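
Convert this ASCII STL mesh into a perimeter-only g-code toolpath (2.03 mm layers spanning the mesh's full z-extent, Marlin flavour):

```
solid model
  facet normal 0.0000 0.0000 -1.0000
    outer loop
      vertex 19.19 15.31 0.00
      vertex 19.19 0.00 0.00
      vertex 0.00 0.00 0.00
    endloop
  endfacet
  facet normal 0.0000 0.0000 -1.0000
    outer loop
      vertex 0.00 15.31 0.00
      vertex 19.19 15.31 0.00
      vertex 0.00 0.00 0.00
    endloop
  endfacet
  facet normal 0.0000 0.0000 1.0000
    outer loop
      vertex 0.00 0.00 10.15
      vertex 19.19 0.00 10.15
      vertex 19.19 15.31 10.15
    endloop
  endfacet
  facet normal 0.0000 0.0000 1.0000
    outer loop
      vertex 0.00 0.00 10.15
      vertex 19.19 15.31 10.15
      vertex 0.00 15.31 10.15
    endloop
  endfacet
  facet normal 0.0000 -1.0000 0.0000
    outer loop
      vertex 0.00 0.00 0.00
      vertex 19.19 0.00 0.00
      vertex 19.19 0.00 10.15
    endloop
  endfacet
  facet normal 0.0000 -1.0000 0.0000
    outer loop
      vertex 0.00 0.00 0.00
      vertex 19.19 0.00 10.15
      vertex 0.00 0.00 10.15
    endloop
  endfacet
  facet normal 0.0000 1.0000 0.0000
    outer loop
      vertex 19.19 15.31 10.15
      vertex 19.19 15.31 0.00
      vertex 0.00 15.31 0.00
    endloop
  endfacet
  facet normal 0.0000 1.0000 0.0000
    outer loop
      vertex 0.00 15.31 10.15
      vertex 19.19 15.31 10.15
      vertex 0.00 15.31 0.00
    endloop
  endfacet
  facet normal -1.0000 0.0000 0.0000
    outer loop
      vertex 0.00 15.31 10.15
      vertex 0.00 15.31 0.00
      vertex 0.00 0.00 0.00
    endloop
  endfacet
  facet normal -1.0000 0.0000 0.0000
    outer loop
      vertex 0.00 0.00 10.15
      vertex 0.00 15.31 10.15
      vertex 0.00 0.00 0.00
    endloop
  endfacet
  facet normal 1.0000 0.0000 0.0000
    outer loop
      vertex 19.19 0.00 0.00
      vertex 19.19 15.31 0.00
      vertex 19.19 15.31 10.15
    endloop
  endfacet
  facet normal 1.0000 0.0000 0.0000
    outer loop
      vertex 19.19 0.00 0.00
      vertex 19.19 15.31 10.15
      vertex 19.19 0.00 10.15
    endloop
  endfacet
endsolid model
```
; perimeter-only toolpath
G21 ; units = mm
G90 ; absolute positioning
G28 ; home
; layer 1
G0 Z2.03
G0 X0.00 Y0.00
G1 X19.19 Y0.00
G1 X19.19 Y15.31
G1 X0.00 Y15.31
G1 X0.00 Y0.00
; layer 2
G0 Z4.06
G0 X0.00 Y0.00
G1 X19.19 Y0.00
G1 X19.19 Y15.31
G1 X0.00 Y15.31
G1 X0.00 Y0.00
; layer 3
G0 Z6.09
G0 X0.00 Y0.00
G1 X19.19 Y0.00
G1 X19.19 Y15.31
G1 X0.00 Y15.31
G1 X0.00 Y0.00
; layer 4
G0 Z8.12
G0 X0.00 Y0.00
G1 X19.19 Y0.00
G1 X19.19 Y15.31
G1 X0.00 Y15.31
G1 X0.00 Y0.00
; layer 5
G0 Z10.15
G0 X0.00 Y0.00
G1 X19.19 Y0.00
G1 X19.19 Y15.31
G1 X0.00 Y15.31
G1 X0.00 Y0.00
M2 ; end

The solid is a rectangular box, roughly 19.2 × 15.3 mm footprint and 10.2 mm tall. Slicing at Δz = 2.03 mm — 5 equal slices spanning the solid's height, so layer i sits at z = i·h/5 — gives 5 non-empty perimeters. Each is a 4-segment closed polygon; G0 lifts to the layer z and rapids to the start vertex, then G1 traces the edges.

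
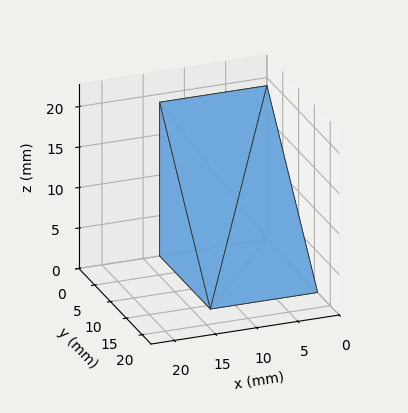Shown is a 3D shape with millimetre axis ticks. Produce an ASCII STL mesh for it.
Reading the render: the shape is a wedge (ramp): 13 × 16 mm base, rising to 19 mm along the y=0 edge and sloping linearly to z=0 at y=16 (dimensions read to the nearest mm from the axis ticks). For the STL, each face is triangulated and given an outward normal.

solid part
  facet normal 0.0000 0.0000 -1.0000
    outer loop
      vertex 13.000 16.000 0.000
      vertex 13.000 0.000 0.000
      vertex 0.000 0.000 0.000
    endloop
  endfacet
  facet normal 0.0000 0.0000 -1.0000
    outer loop
      vertex 0.000 16.000 0.000
      vertex 13.000 16.000 0.000
      vertex 0.000 0.000 0.000
    endloop
  endfacet
  facet normal 0.0000 -1.0000 0.0000
    outer loop
      vertex 0.000 0.000 0.000
      vertex 13.000 0.000 0.000
      vertex 13.000 0.000 19.000
    endloop
  endfacet
  facet normal 0.0000 -1.0000 0.0000
    outer loop
      vertex 0.000 0.000 0.000
      vertex 13.000 0.000 19.000
      vertex 0.000 0.000 19.000
    endloop
  endfacet
  facet normal 0.0000 0.7649 0.6441
    outer loop
      vertex 0.000 0.000 19.000
      vertex 13.000 0.000 19.000
      vertex 13.000 16.000 0.000
    endloop
  endfacet
  facet normal 0.0000 0.7649 0.6441
    outer loop
      vertex 0.000 0.000 19.000
      vertex 13.000 16.000 0.000
      vertex 0.000 16.000 0.000
    endloop
  endfacet
  facet normal -1.0000 0.0000 0.0000
    outer loop
      vertex 0.000 0.000 19.000
      vertex 0.000 16.000 0.000
      vertex 0.000 0.000 0.000
    endloop
  endfacet
  facet normal 1.0000 0.0000 0.0000
    outer loop
      vertex 13.000 0.000 0.000
      vertex 13.000 16.000 0.000
      vertex 13.000 0.000 19.000
    endloop
  endfacet
endsolid part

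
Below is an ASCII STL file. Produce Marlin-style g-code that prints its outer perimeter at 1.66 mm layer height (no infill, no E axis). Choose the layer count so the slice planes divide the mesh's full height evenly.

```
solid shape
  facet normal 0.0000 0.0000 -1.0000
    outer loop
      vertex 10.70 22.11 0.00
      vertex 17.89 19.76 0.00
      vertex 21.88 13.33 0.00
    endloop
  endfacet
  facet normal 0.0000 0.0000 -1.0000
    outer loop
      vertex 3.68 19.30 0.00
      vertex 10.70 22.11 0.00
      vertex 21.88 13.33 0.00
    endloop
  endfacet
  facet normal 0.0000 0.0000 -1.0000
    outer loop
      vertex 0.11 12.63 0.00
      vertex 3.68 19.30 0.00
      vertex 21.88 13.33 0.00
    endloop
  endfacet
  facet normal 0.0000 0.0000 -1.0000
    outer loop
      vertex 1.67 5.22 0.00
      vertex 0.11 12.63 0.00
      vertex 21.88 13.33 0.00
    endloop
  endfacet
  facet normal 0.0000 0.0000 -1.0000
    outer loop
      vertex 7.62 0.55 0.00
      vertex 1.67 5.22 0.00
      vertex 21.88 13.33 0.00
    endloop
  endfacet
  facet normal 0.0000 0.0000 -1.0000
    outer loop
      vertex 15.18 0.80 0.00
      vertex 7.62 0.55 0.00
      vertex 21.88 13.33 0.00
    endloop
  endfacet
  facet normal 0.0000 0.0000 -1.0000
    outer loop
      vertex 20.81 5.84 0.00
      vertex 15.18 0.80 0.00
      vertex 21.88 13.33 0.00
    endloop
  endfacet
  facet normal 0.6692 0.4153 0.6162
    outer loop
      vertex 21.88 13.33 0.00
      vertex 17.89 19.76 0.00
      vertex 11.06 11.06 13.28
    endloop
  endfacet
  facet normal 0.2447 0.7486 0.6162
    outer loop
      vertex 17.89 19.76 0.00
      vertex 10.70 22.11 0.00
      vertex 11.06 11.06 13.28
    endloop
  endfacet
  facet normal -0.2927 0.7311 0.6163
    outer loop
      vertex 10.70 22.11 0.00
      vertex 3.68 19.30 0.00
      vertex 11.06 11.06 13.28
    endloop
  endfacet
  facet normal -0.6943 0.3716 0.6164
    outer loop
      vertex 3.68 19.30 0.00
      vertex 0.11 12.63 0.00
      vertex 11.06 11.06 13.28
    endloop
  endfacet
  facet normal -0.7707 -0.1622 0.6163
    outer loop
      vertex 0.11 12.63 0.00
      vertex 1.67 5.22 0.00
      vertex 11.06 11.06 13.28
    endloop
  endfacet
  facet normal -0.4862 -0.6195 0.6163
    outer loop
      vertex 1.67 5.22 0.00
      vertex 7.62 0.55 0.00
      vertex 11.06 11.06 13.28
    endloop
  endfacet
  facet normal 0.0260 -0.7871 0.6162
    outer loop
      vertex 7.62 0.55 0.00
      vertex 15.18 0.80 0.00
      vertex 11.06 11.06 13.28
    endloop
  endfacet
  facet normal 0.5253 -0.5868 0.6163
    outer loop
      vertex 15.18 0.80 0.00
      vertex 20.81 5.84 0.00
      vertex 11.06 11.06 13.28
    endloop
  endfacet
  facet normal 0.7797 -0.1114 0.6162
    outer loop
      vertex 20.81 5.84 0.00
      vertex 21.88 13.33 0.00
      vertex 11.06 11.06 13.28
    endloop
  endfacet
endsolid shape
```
; perimeter-only toolpath
G21 ; units = mm
G90 ; absolute positioning
G28 ; home
; layer 1
G0 Z1.66
G0 X20.53 Y13.05
G1 X17.04 Y18.67
G1 X10.74 Y20.73
G1 X4.60 Y18.27
G1 X1.48 Y12.43
G1 X2.84 Y5.95
G1 X8.05 Y1.86
G1 X14.66 Y2.08
G1 X19.59 Y6.49
G1 X20.53 Y13.05
; layer 2
G0 Z3.32
G0 X19.18 Y12.76
G1 X16.18 Y17.59
G1 X10.79 Y19.35
G1 X5.53 Y17.24
G1 X2.85 Y12.24
G1 X4.02 Y6.68
G1 X8.48 Y3.18
G1 X14.15 Y3.37
G1 X18.37 Y7.14
G1 X19.18 Y12.76
; layer 3
G0 Z4.98
G0 X17.82 Y12.48
G1 X15.33 Y16.50
G1 X10.84 Y17.97
G1 X6.45 Y16.21
G1 X4.22 Y12.04
G1 X5.19 Y7.41
G1 X8.91 Y4.49
G1 X13.64 Y4.65
G1 X17.15 Y7.80
G1 X17.82 Y12.48
; layer 4
G0 Z6.64
G0 X16.47 Y12.20
G1 X14.48 Y15.41
G1 X10.88 Y16.59
G1 X7.37 Y15.18
G1 X5.58 Y11.85
G1 X6.37 Y8.14
G1 X9.34 Y5.81
G1 X13.12 Y5.93
G1 X15.93 Y8.45
G1 X16.47 Y12.20
; layer 5
G0 Z8.30
G0 X15.12 Y11.91
G1 X13.62 Y14.32
G1 X10.93 Y15.20
G1 X8.29 Y14.15
G1 X6.95 Y11.65
G1 X7.54 Y8.87
G1 X9.77 Y7.12
G1 X12.61 Y7.21
G1 X14.72 Y9.10
G1 X15.12 Y11.91
; layer 6
G0 Z9.96
G0 X13.77 Y11.63
G1 X12.77 Y13.23
G1 X10.97 Y13.82
G1 X9.21 Y13.12
G1 X8.32 Y11.45
G1 X8.71 Y9.60
G1 X10.20 Y8.43
G1 X12.09 Y8.49
G1 X13.50 Y9.75
G1 X13.77 Y11.63
; layer 7
G0 Z11.62
G0 X12.41 Y11.34
G1 X11.91 Y12.15
G1 X11.02 Y12.44
G1 X10.14 Y12.09
G1 X9.69 Y11.26
G1 X9.89 Y10.33
G1 X10.63 Y9.75
G1 X11.57 Y9.78
G1 X12.28 Y10.41
G1 X12.41 Y11.34
M2 ; end

The solid is a regular 9-sided pyramid, base circumscribed radius ≈ 11.1 mm, apex at z ≈ 13.3 mm. Slicing at Δz = 1.66 mm — 8 equal slices spanning the solid's height, so layer i sits at z = i·h/8 — gives 7 non-empty perimeters. Each is a 9-segment closed polygon; G0 lifts to the layer z and rapids to the start vertex, then G1 traces the edges. The cross-section shrinks linearly with z (the slice at the apex is degenerate and omitted).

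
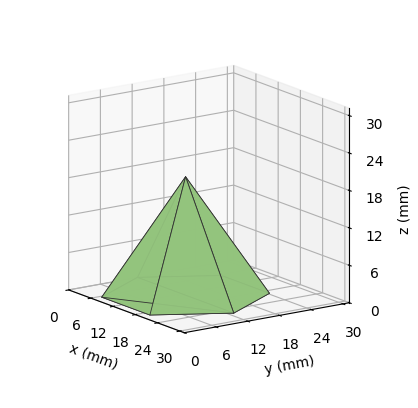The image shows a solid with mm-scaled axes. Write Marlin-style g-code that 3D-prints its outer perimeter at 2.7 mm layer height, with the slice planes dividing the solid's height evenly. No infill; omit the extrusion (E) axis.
Reading the render: the shape is a regular 6-sided pyramid, base circumscribed radius ≈ 13 mm, apex at z ≈ 19 mm (dimensions read to the nearest mm from the axis ticks). For the g-code, the solid's height is divided into equal slices at the stated Δz and each level perimeter traced with G1 moves after a G0 lift.

; perimeter-only toolpath
G21 ; units = mm
G90 ; absolute positioning
G28 ; home
; layer 1
G0 Z2.7
G0 X24.1 Y13.0
G1 X18.6 Y22.7
G1 X7.4 Y22.7
G1 X1.9 Y13.0
G1 X7.4 Y3.3
G1 X18.6 Y3.3
G1 X24.1 Y13.0
; layer 2
G0 Z5.4
G0 X22.3 Y13.0
G1 X17.6 Y21.1
G1 X8.4 Y21.1
G1 X3.7 Y13.0
G1 X8.4 Y4.9
G1 X17.6 Y4.9
G1 X22.3 Y13.0
; layer 3
G0 Z8.1
G0 X20.4 Y13.0
G1 X16.7 Y19.5
G1 X9.3 Y19.5
G1 X5.6 Y13.0
G1 X9.3 Y6.5
G1 X16.7 Y6.5
G1 X20.4 Y13.0
; layer 4
G0 Z10.9
G0 X18.6 Y13.0
G1 X15.8 Y17.8
G1 X10.2 Y17.8
G1 X7.4 Y13.0
G1 X10.2 Y8.2
G1 X15.8 Y8.2
G1 X18.6 Y13.0
; layer 5
G0 Z13.6
G0 X16.7 Y13.0
G1 X14.9 Y16.2
G1 X11.1 Y16.2
G1 X9.3 Y13.0
G1 X11.1 Y9.8
G1 X14.9 Y9.8
G1 X16.7 Y13.0
; layer 6
G0 Z16.3
G0 X14.9 Y13.0
G1 X13.9 Y14.6
G1 X12.1 Y14.6
G1 X11.1 Y13.0
G1 X12.1 Y11.4
G1 X13.9 Y11.4
G1 X14.9 Y13.0
M2 ; end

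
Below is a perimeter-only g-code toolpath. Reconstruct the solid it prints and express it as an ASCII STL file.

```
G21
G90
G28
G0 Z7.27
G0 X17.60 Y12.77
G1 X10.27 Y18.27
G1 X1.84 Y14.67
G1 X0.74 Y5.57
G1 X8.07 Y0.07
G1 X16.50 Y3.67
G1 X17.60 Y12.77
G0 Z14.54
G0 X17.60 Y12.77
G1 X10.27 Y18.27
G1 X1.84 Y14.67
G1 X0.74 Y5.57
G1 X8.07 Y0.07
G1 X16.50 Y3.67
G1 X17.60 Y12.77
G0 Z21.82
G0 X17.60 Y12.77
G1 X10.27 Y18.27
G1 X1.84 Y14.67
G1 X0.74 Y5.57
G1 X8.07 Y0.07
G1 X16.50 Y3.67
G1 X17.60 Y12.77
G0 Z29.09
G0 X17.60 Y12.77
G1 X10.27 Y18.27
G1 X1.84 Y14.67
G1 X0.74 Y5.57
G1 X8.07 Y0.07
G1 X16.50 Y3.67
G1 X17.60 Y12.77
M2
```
solid part
  facet normal 0.0000 0.0000 -1.0000
    outer loop
      vertex 1.84 14.67 0.00
      vertex 10.27 18.27 0.00
      vertex 17.60 12.77 0.00
    endloop
  endfacet
  facet normal 0.0000 0.0000 -1.0000
    outer loop
      vertex 0.74 5.57 0.00
      vertex 1.84 14.67 0.00
      vertex 17.60 12.77 0.00
    endloop
  endfacet
  facet normal 0.0000 0.0000 -1.0000
    outer loop
      vertex 8.07 0.07 0.00
      vertex 0.74 5.57 0.00
      vertex 17.60 12.77 0.00
    endloop
  endfacet
  facet normal 0.0000 0.0000 -1.0000
    outer loop
      vertex 16.50 3.67 0.00
      vertex 8.07 0.07 0.00
      vertex 17.60 12.77 0.00
    endloop
  endfacet
  facet normal 0.0000 0.0000 1.0000
    outer loop
      vertex 17.60 12.77 29.09
      vertex 10.27 18.27 29.09
      vertex 1.84 14.67 29.09
    endloop
  endfacet
  facet normal 0.0000 0.0000 1.0000
    outer loop
      vertex 17.60 12.77 29.09
      vertex 1.84 14.67 29.09
      vertex 0.74 5.57 29.09
    endloop
  endfacet
  facet normal 0.0000 0.0000 1.0000
    outer loop
      vertex 17.60 12.77 29.09
      vertex 0.74 5.57 29.09
      vertex 8.07 0.07 29.09
    endloop
  endfacet
  facet normal 0.0000 0.0000 1.0000
    outer loop
      vertex 17.60 12.77 29.09
      vertex 8.07 0.07 29.09
      vertex 16.50 3.67 29.09
    endloop
  endfacet
  facet normal 0.6002 0.7999 0.0000
    outer loop
      vertex 17.60 12.77 0.00
      vertex 10.27 18.27 0.00
      vertex 10.27 18.27 29.09
    endloop
  endfacet
  facet normal 0.6002 0.7999 0.0000
    outer loop
      vertex 17.60 12.77 0.00
      vertex 10.27 18.27 29.09
      vertex 17.60 12.77 29.09
    endloop
  endfacet
  facet normal -0.3927 0.9197 0.0000
    outer loop
      vertex 10.27 18.27 0.00
      vertex 1.84 14.67 0.00
      vertex 1.84 14.67 29.09
    endloop
  endfacet
  facet normal -0.3927 0.9197 0.0000
    outer loop
      vertex 10.27 18.27 0.00
      vertex 1.84 14.67 29.09
      vertex 10.27 18.27 29.09
    endloop
  endfacet
  facet normal -0.9928 0.1200 0.0000
    outer loop
      vertex 1.84 14.67 0.00
      vertex 0.74 5.57 0.00
      vertex 0.74 5.57 29.09
    endloop
  endfacet
  facet normal -0.9928 0.1200 0.0000
    outer loop
      vertex 1.84 14.67 0.00
      vertex 0.74 5.57 29.09
      vertex 1.84 14.67 29.09
    endloop
  endfacet
  facet normal -0.6002 -0.7999 0.0000
    outer loop
      vertex 0.74 5.57 0.00
      vertex 8.07 0.07 0.00
      vertex 8.07 0.07 29.09
    endloop
  endfacet
  facet normal -0.6002 -0.7999 0.0000
    outer loop
      vertex 0.74 5.57 0.00
      vertex 8.07 0.07 29.09
      vertex 0.74 5.57 29.09
    endloop
  endfacet
  facet normal 0.3927 -0.9197 0.0000
    outer loop
      vertex 8.07 0.07 0.00
      vertex 16.50 3.67 0.00
      vertex 16.50 3.67 29.09
    endloop
  endfacet
  facet normal 0.3927 -0.9197 0.0000
    outer loop
      vertex 8.07 0.07 0.00
      vertex 16.50 3.67 29.09
      vertex 8.07 0.07 29.09
    endloop
  endfacet
  facet normal 0.9928 -0.1200 0.0000
    outer loop
      vertex 16.50 3.67 0.00
      vertex 17.60 12.77 0.00
      vertex 17.60 12.77 29.09
    endloop
  endfacet
  facet normal 0.9928 -0.1200 0.0000
    outer loop
      vertex 16.50 3.67 0.00
      vertex 17.60 12.77 29.09
      vertex 16.50 3.67 29.09
    endloop
  endfacet
endsolid part

The G0 Z moves step by Δz≈7.27 mm. Every layer's G1 loop is the same polygon, so the solid is a straight extrusion of it from z=0 to z≈29.1. Closing with flat bottom and top caps and triangulating gives 20 facets — a regular 6-sided prism (a cylinder approximated with 6 flat sides), circumscribed radius ≈ 9.17 mm, height ≈ 29.1 mm.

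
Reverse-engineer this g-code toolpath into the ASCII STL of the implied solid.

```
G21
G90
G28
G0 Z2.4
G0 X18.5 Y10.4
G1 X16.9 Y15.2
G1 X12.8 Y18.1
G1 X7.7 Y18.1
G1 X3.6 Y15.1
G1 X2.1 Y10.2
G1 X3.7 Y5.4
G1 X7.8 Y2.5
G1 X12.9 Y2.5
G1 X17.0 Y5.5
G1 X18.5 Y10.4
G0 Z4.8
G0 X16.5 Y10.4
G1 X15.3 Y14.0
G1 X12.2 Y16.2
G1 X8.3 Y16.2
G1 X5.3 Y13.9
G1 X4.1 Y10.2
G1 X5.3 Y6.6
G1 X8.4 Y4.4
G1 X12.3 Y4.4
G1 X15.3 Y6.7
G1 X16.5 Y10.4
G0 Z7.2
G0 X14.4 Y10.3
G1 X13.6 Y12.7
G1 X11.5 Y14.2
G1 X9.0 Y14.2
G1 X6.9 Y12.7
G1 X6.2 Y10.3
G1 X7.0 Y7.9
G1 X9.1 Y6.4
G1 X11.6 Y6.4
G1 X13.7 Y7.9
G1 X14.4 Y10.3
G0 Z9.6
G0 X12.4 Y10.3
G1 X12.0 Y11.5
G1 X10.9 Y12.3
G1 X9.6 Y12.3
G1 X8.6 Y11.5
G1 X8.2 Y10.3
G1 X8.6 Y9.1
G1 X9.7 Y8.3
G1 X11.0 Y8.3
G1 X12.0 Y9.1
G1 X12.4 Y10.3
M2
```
solid part
  facet normal 0.0000 0.0000 -1.0000
    outer loop
      vertex 13.4 20.1 0.0
      vertex 18.6 16.4 0.0
      vertex 20.6 10.4 0.0
    endloop
  endfacet
  facet normal 0.0000 0.0000 -1.0000
    outer loop
      vertex 7.0 20.1 0.0
      vertex 13.4 20.1 0.0
      vertex 20.6 10.4 0.0
    endloop
  endfacet
  facet normal 0.0000 0.0000 -1.0000
    outer loop
      vertex 1.9 16.3 0.0
      vertex 7.0 20.1 0.0
      vertex 20.6 10.4 0.0
    endloop
  endfacet
  facet normal 0.0000 0.0000 -1.0000
    outer loop
      vertex 0.0 10.2 0.0
      vertex 1.9 16.3 0.0
      vertex 20.6 10.4 0.0
    endloop
  endfacet
  facet normal 0.0000 0.0000 -1.0000
    outer loop
      vertex 2.0 4.2 0.0
      vertex 0.0 10.2 0.0
      vertex 20.6 10.4 0.0
    endloop
  endfacet
  facet normal 0.0000 0.0000 -1.0000
    outer loop
      vertex 7.2 0.5 0.0
      vertex 2.0 4.2 0.0
      vertex 20.6 10.4 0.0
    endloop
  endfacet
  facet normal 0.0000 0.0000 -1.0000
    outer loop
      vertex 13.6 0.5 0.0
      vertex 7.2 0.5 0.0
      vertex 20.6 10.4 0.0
    endloop
  endfacet
  facet normal 0.0000 0.0000 -1.0000
    outer loop
      vertex 18.7 4.3 0.0
      vertex 13.6 0.5 0.0
      vertex 20.6 10.4 0.0
    endloop
  endfacet
  facet normal 0.7347 0.2449 0.6327
    outer loop
      vertex 20.6 10.4 0.0
      vertex 18.6 16.4 0.0
      vertex 10.3 10.3 12.0
    endloop
  endfacet
  facet normal 0.4494 0.6315 0.6318
    outer loop
      vertex 18.6 16.4 0.0
      vertex 13.4 20.1 0.0
      vertex 10.3 10.3 12.0
    endloop
  endfacet
  facet normal 0.0000 0.7745 0.6325
    outer loop
      vertex 13.4 20.1 0.0
      vertex 7.0 20.1 0.0
      vertex 10.3 10.3 12.0
    endloop
  endfacet
  facet normal -0.4622 0.6203 0.6337
    outer loop
      vertex 7.0 20.1 0.0
      vertex 1.9 16.3 0.0
      vertex 10.3 10.3 12.0
    endloop
  endfacet
  facet normal -0.7394 0.2303 0.6327
    outer loop
      vertex 1.9 16.3 0.0
      vertex 0.0 10.2 0.0
      vertex 10.3 10.3 12.0
    endloop
  endfacet
  facet normal -0.7347 -0.2449 0.6327
    outer loop
      vertex 0.0 10.2 0.0
      vertex 2.0 4.2 0.0
      vertex 10.3 10.3 12.0
    endloop
  endfacet
  facet normal -0.4494 -0.6315 0.6318
    outer loop
      vertex 2.0 4.2 0.0
      vertex 7.2 0.5 0.0
      vertex 10.3 10.3 12.0
    endloop
  endfacet
  facet normal 0.0000 -0.7745 0.6325
    outer loop
      vertex 7.2 0.5 0.0
      vertex 13.6 0.5 0.0
      vertex 10.3 10.3 12.0
    endloop
  endfacet
  facet normal 0.4622 -0.6203 0.6337
    outer loop
      vertex 13.6 0.5 0.0
      vertex 18.7 4.3 0.0
      vertex 10.3 10.3 12.0
    endloop
  endfacet
  facet normal 0.7394 -0.2303 0.6327
    outer loop
      vertex 18.7 4.3 0.0
      vertex 20.6 10.4 0.0
      vertex 10.3 10.3 12.0
    endloop
  endfacet
endsolid part

The G0 Z moves step by Δz≈2.4 mm. The G1 loops shrink linearly with z, so the solid tapers from its base footprint up to z≈12. Closing with a flat bottom cap and the tapered top and triangulating gives 18 facets — a regular 10-sided pyramid, base circumscribed radius ≈ 10.3 mm, apex at z ≈ 12 mm.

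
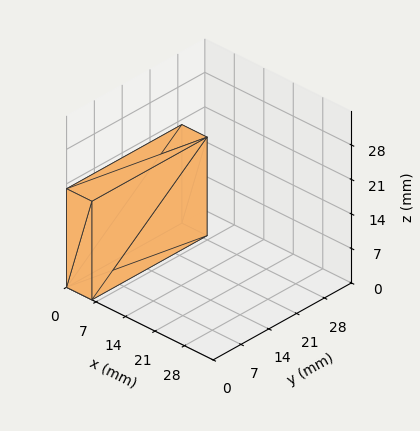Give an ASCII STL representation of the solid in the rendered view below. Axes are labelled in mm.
Reading the render: the shape is a rectangular box, roughly 6 × 29 mm footprint and 20 mm tall (dimensions read to the nearest mm from the axis ticks). For the STL, each face is triangulated and given an outward normal.

solid part
  facet normal 0.0000 0.0000 -1.0000
    outer loop
      vertex 6.000 29.000 0.000
      vertex 6.000 0.000 0.000
      vertex 0.000 0.000 0.000
    endloop
  endfacet
  facet normal 0.0000 0.0000 -1.0000
    outer loop
      vertex 0.000 29.000 0.000
      vertex 6.000 29.000 0.000
      vertex 0.000 0.000 0.000
    endloop
  endfacet
  facet normal 0.0000 0.0000 1.0000
    outer loop
      vertex 0.000 0.000 20.000
      vertex 6.000 0.000 20.000
      vertex 6.000 29.000 20.000
    endloop
  endfacet
  facet normal 0.0000 0.0000 1.0000
    outer loop
      vertex 0.000 0.000 20.000
      vertex 6.000 29.000 20.000
      vertex 0.000 29.000 20.000
    endloop
  endfacet
  facet normal 0.0000 -1.0000 0.0000
    outer loop
      vertex 0.000 0.000 0.000
      vertex 6.000 0.000 0.000
      vertex 6.000 0.000 20.000
    endloop
  endfacet
  facet normal 0.0000 -1.0000 0.0000
    outer loop
      vertex 0.000 0.000 0.000
      vertex 6.000 0.000 20.000
      vertex 0.000 0.000 20.000
    endloop
  endfacet
  facet normal 0.0000 1.0000 0.0000
    outer loop
      vertex 6.000 29.000 20.000
      vertex 6.000 29.000 0.000
      vertex 0.000 29.000 0.000
    endloop
  endfacet
  facet normal 0.0000 1.0000 0.0000
    outer loop
      vertex 0.000 29.000 20.000
      vertex 6.000 29.000 20.000
      vertex 0.000 29.000 0.000
    endloop
  endfacet
  facet normal -1.0000 0.0000 0.0000
    outer loop
      vertex 0.000 29.000 20.000
      vertex 0.000 29.000 0.000
      vertex 0.000 0.000 0.000
    endloop
  endfacet
  facet normal -1.0000 0.0000 0.0000
    outer loop
      vertex 0.000 0.000 20.000
      vertex 0.000 29.000 20.000
      vertex 0.000 0.000 0.000
    endloop
  endfacet
  facet normal 1.0000 0.0000 0.0000
    outer loop
      vertex 6.000 0.000 0.000
      vertex 6.000 29.000 0.000
      vertex 6.000 29.000 20.000
    endloop
  endfacet
  facet normal 1.0000 0.0000 0.0000
    outer loop
      vertex 6.000 0.000 0.000
      vertex 6.000 29.000 20.000
      vertex 6.000 0.000 20.000
    endloop
  endfacet
endsolid part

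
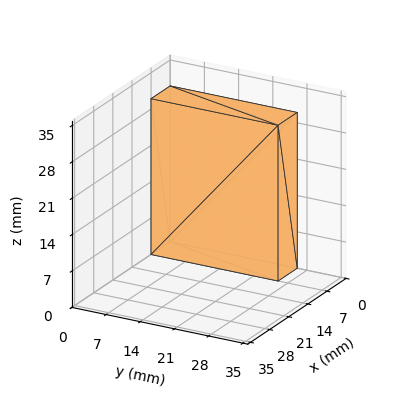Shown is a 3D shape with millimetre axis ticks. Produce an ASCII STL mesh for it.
Reading the render: the shape is a rectangular box, roughly 7 × 26 mm footprint and 30 mm tall (dimensions read to the nearest mm from the axis ticks). For the STL, each face is triangulated and given an outward normal.

solid part
  facet normal 0.0000 0.0000 -1.0000
    outer loop
      vertex 7.00 26.00 0.00
      vertex 7.00 0.00 0.00
      vertex 0.00 0.00 0.00
    endloop
  endfacet
  facet normal 0.0000 0.0000 -1.0000
    outer loop
      vertex 0.00 26.00 0.00
      vertex 7.00 26.00 0.00
      vertex 0.00 0.00 0.00
    endloop
  endfacet
  facet normal 0.0000 0.0000 1.0000
    outer loop
      vertex 0.00 0.00 30.00
      vertex 7.00 0.00 30.00
      vertex 7.00 26.00 30.00
    endloop
  endfacet
  facet normal 0.0000 0.0000 1.0000
    outer loop
      vertex 0.00 0.00 30.00
      vertex 7.00 26.00 30.00
      vertex 0.00 26.00 30.00
    endloop
  endfacet
  facet normal 0.0000 -1.0000 0.0000
    outer loop
      vertex 0.00 0.00 0.00
      vertex 7.00 0.00 0.00
      vertex 7.00 0.00 30.00
    endloop
  endfacet
  facet normal 0.0000 -1.0000 0.0000
    outer loop
      vertex 0.00 0.00 0.00
      vertex 7.00 0.00 30.00
      vertex 0.00 0.00 30.00
    endloop
  endfacet
  facet normal 0.0000 1.0000 0.0000
    outer loop
      vertex 7.00 26.00 30.00
      vertex 7.00 26.00 0.00
      vertex 0.00 26.00 0.00
    endloop
  endfacet
  facet normal 0.0000 1.0000 0.0000
    outer loop
      vertex 0.00 26.00 30.00
      vertex 7.00 26.00 30.00
      vertex 0.00 26.00 0.00
    endloop
  endfacet
  facet normal -1.0000 0.0000 0.0000
    outer loop
      vertex 0.00 26.00 30.00
      vertex 0.00 26.00 0.00
      vertex 0.00 0.00 0.00
    endloop
  endfacet
  facet normal -1.0000 0.0000 0.0000
    outer loop
      vertex 0.00 0.00 30.00
      vertex 0.00 26.00 30.00
      vertex 0.00 0.00 0.00
    endloop
  endfacet
  facet normal 1.0000 0.0000 0.0000
    outer loop
      vertex 7.00 0.00 0.00
      vertex 7.00 26.00 0.00
      vertex 7.00 26.00 30.00
    endloop
  endfacet
  facet normal 1.0000 0.0000 0.0000
    outer loop
      vertex 7.00 0.00 0.00
      vertex 7.00 26.00 30.00
      vertex 7.00 0.00 30.00
    endloop
  endfacet
endsolid part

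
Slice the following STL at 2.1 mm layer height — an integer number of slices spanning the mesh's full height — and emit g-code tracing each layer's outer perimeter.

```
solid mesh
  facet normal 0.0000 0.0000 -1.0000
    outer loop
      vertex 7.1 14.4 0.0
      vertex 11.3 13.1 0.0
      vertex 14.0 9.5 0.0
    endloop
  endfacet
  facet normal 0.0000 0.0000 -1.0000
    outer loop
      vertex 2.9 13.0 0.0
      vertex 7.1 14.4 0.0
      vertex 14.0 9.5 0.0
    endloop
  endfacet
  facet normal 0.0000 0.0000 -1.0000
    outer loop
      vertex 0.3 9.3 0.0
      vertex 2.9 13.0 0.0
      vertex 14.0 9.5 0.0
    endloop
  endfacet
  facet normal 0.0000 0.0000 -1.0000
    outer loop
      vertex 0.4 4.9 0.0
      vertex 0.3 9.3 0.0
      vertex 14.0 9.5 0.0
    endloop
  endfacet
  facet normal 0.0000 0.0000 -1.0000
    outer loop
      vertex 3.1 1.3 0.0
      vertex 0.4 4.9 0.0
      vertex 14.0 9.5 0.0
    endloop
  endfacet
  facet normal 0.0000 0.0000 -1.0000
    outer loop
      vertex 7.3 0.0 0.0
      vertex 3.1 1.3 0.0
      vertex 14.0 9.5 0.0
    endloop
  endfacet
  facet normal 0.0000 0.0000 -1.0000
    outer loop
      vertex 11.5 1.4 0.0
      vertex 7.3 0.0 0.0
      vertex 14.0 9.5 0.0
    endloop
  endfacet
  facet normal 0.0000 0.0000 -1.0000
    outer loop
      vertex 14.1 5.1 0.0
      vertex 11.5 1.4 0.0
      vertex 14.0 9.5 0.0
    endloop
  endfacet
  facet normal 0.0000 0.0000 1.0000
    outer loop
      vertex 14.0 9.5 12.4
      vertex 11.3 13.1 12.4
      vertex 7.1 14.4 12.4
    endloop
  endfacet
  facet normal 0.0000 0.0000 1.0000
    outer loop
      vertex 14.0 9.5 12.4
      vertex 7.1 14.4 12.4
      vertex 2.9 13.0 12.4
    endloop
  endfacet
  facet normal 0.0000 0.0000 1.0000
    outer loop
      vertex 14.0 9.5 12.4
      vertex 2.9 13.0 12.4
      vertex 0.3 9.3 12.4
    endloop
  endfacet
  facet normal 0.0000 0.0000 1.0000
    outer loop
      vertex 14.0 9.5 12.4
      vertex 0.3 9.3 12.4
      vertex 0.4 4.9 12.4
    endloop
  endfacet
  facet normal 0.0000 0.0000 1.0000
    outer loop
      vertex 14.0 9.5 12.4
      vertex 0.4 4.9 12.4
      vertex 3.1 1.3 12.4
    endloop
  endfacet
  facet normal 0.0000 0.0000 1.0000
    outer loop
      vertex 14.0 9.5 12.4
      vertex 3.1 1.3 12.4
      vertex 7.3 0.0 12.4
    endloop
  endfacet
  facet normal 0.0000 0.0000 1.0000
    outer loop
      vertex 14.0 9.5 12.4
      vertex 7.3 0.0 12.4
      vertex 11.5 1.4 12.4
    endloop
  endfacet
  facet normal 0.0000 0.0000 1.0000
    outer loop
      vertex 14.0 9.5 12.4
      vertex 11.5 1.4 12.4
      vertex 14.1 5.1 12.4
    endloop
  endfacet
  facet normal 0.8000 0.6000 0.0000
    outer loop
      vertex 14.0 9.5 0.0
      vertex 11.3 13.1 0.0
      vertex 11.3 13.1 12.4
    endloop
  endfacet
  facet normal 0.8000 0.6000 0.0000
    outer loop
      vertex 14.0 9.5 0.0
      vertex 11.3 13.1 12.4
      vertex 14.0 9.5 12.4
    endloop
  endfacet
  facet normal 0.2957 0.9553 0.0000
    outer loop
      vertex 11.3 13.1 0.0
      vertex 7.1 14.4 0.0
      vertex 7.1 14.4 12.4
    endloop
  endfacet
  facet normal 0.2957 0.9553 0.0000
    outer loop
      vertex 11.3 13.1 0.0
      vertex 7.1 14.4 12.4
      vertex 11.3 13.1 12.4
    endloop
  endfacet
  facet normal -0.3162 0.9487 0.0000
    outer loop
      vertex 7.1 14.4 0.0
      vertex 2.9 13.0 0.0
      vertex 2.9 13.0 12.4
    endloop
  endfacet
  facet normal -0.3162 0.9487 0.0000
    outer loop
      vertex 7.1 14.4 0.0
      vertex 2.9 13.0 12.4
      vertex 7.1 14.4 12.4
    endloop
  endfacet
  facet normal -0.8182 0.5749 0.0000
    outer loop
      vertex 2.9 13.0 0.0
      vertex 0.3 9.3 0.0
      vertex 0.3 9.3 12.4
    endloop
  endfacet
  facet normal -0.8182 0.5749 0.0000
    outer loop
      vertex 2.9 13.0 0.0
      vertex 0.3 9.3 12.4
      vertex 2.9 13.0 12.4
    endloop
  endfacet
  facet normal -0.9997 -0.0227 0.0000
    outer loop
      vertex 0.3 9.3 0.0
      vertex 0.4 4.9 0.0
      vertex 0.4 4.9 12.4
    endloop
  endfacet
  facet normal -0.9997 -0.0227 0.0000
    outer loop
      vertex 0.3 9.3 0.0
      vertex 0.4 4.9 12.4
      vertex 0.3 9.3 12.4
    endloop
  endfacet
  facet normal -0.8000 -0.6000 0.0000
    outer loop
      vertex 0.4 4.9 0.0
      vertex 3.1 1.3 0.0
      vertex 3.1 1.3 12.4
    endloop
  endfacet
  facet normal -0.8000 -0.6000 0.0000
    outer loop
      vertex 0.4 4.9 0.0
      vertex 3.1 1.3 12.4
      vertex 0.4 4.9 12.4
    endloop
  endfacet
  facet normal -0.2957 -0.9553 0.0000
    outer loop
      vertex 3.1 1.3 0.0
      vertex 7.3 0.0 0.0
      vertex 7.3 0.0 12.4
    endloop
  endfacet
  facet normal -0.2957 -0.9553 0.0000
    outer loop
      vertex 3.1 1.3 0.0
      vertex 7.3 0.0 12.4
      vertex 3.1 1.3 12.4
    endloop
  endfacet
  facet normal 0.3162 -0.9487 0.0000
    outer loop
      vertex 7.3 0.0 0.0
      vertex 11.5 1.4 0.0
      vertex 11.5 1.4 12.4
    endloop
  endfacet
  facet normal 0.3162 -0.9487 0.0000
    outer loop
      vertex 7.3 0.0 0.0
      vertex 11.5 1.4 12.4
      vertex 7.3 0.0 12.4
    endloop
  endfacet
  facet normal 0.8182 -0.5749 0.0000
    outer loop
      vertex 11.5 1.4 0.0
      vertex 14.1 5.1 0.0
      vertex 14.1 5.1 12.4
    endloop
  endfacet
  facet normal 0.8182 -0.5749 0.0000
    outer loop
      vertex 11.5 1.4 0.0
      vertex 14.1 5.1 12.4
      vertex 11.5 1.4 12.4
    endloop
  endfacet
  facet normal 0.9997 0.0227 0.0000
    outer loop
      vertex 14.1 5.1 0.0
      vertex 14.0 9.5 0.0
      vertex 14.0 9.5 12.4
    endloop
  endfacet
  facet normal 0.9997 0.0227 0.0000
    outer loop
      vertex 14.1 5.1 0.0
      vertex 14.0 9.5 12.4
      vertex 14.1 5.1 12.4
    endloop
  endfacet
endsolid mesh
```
; perimeter-only toolpath
G21 ; units = mm
G90 ; absolute positioning
G28 ; home
; layer 1
G0 Z2.1
G0 X14.0 Y9.5
G1 X11.3 Y13.1
G1 X7.1 Y14.4
G1 X2.9 Y13.0
G1 X0.3 Y9.3
G1 X0.4 Y4.9
G1 X3.1 Y1.3
G1 X7.3 Y0.0
G1 X11.5 Y1.4
G1 X14.1 Y5.1
G1 X14.0 Y9.5
; layer 2
G0 Z4.1
G0 X14.0 Y9.5
G1 X11.3 Y13.1
G1 X7.1 Y14.4
G1 X2.9 Y13.0
G1 X0.3 Y9.3
G1 X0.4 Y4.9
G1 X3.1 Y1.3
G1 X7.3 Y0.0
G1 X11.5 Y1.4
G1 X14.1 Y5.1
G1 X14.0 Y9.5
; layer 3
G0 Z6.2
G0 X14.0 Y9.5
G1 X11.3 Y13.1
G1 X7.1 Y14.4
G1 X2.9 Y13.0
G1 X0.3 Y9.3
G1 X0.4 Y4.9
G1 X3.1 Y1.3
G1 X7.3 Y0.0
G1 X11.5 Y1.4
G1 X14.1 Y5.1
G1 X14.0 Y9.5
; layer 4
G0 Z8.3
G0 X14.0 Y9.5
G1 X11.3 Y13.1
G1 X7.1 Y14.4
G1 X2.9 Y13.0
G1 X0.3 Y9.3
G1 X0.4 Y4.9
G1 X3.1 Y1.3
G1 X7.3 Y0.0
G1 X11.5 Y1.4
G1 X14.1 Y5.1
G1 X14.0 Y9.5
; layer 5
G0 Z10.3
G0 X14.0 Y9.5
G1 X11.3 Y13.1
G1 X7.1 Y14.4
G1 X2.9 Y13.0
G1 X0.3 Y9.3
G1 X0.4 Y4.9
G1 X3.1 Y1.3
G1 X7.3 Y0.0
G1 X11.5 Y1.4
G1 X14.1 Y5.1
G1 X14.0 Y9.5
; layer 6
G0 Z12.4
G0 X14.0 Y9.5
G1 X11.3 Y13.1
G1 X7.1 Y14.4
G1 X2.9 Y13.0
G1 X0.3 Y9.3
G1 X0.4 Y4.9
G1 X3.1 Y1.3
G1 X7.3 Y0.0
G1 X11.5 Y1.4
G1 X14.1 Y5.1
G1 X14.0 Y9.5
M2 ; end

The solid is a regular 10-sided prism (a cylinder approximated with 10 flat sides), circumscribed radius ≈ 7.2 mm, height ≈ 12.4 mm. Slicing at Δz = 2.1 mm — 6 equal slices spanning the solid's height, so layer i sits at z = i·h/6 — gives 6 non-empty perimeters. Each is a 10-segment closed polygon; G0 lifts to the layer z and rapids to the start vertex, then G1 traces the edges.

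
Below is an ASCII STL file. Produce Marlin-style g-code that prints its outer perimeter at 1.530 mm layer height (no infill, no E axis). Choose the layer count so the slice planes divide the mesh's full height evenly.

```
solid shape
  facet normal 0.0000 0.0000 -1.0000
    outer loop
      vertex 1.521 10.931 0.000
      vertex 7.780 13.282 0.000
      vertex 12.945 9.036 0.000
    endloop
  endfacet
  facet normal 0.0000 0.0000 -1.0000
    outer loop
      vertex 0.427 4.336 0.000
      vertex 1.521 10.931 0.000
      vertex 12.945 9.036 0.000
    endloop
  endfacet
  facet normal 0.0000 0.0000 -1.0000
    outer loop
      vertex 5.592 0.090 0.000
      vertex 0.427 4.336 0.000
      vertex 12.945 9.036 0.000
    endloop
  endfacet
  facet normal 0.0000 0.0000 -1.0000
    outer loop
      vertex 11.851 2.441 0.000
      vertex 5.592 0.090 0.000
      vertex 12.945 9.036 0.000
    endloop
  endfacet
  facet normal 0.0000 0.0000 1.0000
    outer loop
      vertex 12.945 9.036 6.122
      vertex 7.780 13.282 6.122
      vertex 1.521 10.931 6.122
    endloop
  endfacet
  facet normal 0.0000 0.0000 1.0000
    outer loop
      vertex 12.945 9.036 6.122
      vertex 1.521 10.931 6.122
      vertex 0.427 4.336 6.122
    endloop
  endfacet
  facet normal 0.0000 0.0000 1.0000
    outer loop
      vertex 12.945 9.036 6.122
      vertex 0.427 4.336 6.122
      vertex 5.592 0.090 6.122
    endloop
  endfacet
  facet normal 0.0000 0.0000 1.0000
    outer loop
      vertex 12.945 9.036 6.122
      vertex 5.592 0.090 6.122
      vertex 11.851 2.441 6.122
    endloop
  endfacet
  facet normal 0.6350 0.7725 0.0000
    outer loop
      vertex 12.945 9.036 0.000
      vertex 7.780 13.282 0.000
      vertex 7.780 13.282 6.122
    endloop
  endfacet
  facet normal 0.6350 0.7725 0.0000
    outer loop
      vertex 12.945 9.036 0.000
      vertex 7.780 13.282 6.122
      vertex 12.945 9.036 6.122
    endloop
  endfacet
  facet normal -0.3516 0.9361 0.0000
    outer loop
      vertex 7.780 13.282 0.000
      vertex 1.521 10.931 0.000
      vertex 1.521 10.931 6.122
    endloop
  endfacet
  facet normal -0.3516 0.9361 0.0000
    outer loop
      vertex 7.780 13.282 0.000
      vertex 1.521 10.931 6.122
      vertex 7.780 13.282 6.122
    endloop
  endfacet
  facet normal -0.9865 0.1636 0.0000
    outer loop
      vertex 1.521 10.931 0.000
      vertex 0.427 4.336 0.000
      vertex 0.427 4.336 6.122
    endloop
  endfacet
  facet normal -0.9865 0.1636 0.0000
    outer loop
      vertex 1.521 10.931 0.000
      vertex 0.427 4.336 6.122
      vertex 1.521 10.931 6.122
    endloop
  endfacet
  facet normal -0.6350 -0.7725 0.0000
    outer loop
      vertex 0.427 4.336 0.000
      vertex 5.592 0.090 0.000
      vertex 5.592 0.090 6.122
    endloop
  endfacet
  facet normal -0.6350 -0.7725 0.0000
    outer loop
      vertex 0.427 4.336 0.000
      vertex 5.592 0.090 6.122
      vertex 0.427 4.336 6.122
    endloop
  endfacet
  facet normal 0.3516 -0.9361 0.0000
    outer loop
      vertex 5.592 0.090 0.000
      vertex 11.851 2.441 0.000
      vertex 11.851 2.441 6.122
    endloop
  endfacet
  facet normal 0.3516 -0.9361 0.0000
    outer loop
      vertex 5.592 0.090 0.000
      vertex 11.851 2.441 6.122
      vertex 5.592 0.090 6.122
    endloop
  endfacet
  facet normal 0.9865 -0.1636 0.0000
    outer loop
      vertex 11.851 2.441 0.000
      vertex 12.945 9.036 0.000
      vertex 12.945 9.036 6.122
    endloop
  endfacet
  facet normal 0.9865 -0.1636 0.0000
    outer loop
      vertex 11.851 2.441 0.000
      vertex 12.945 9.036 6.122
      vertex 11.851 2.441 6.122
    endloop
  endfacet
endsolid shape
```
; perimeter-only toolpath
G21 ; units = mm
G90 ; absolute positioning
G28 ; home
; layer 1
G0 Z1.530
G0 X12.945 Y9.036
G1 X7.780 Y13.282
G1 X1.521 Y10.931
G1 X0.427 Y4.336
G1 X5.592 Y0.090
G1 X11.851 Y2.441
G1 X12.945 Y9.036
; layer 2
G0 Z3.061
G0 X12.945 Y9.036
G1 X7.780 Y13.282
G1 X1.521 Y10.931
G1 X0.427 Y4.336
G1 X5.592 Y0.090
G1 X11.851 Y2.441
G1 X12.945 Y9.036
; layer 3
G0 Z4.591
G0 X12.945 Y9.036
G1 X7.780 Y13.282
G1 X1.521 Y10.931
G1 X0.427 Y4.336
G1 X5.592 Y0.090
G1 X11.851 Y2.441
G1 X12.945 Y9.036
; layer 4
G0 Z6.122
G0 X12.945 Y9.036
G1 X7.780 Y13.282
G1 X1.521 Y10.931
G1 X0.427 Y4.336
G1 X5.592 Y0.090
G1 X11.851 Y2.441
G1 X12.945 Y9.036
M2 ; end

The solid is a regular 6-sided prism (a cylinder approximated with 6 flat sides), circumscribed radius ≈ 6.69 mm, height ≈ 6.12 mm. Slicing at Δz = 1.530 mm — 4 equal slices spanning the solid's height, so layer i sits at z = i·h/4 — gives 4 non-empty perimeters. Each is a 6-segment closed polygon; G0 lifts to the layer z and rapids to the start vertex, then G1 traces the edges.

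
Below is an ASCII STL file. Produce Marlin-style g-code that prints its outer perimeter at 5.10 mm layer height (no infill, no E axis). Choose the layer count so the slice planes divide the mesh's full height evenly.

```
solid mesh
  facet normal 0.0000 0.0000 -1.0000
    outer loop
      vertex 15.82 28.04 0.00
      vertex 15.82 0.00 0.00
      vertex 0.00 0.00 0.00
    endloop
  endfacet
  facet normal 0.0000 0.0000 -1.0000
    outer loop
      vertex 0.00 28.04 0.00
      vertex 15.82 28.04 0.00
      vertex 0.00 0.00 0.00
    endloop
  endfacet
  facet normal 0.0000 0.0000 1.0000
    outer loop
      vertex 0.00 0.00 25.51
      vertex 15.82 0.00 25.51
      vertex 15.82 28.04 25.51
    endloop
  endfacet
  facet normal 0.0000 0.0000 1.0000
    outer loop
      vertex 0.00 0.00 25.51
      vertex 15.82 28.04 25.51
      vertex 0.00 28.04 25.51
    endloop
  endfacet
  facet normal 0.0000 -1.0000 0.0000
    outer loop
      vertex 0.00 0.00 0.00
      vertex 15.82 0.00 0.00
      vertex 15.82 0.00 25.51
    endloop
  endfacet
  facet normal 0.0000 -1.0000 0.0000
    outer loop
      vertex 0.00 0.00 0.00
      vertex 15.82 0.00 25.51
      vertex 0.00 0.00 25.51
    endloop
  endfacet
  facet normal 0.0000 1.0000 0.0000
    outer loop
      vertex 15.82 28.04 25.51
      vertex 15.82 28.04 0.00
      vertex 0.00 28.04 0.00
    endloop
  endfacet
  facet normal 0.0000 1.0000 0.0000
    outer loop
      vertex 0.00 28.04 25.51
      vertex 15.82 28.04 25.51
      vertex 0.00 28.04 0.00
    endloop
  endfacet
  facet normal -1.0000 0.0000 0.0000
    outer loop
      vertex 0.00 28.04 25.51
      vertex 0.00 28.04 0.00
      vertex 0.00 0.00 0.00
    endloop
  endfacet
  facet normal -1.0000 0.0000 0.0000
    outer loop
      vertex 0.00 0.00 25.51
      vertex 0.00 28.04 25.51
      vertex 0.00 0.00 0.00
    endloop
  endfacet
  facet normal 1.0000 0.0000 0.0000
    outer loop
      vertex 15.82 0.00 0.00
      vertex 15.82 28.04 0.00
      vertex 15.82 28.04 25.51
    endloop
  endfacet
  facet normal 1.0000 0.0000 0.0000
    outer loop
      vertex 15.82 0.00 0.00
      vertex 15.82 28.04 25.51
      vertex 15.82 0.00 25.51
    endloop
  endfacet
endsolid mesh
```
; perimeter-only toolpath
G21 ; units = mm
G90 ; absolute positioning
G28 ; home
; layer 1
G0 Z5.10
G0 X0.00 Y0.00
G1 X15.82 Y0.00
G1 X15.82 Y28.04
G1 X0.00 Y28.04
G1 X0.00 Y0.00
; layer 2
G0 Z10.20
G0 X0.00 Y0.00
G1 X15.82 Y0.00
G1 X15.82 Y28.04
G1 X0.00 Y28.04
G1 X0.00 Y0.00
; layer 3
G0 Z15.31
G0 X0.00 Y0.00
G1 X15.82 Y0.00
G1 X15.82 Y28.04
G1 X0.00 Y28.04
G1 X0.00 Y0.00
; layer 4
G0 Z20.41
G0 X0.00 Y0.00
G1 X15.82 Y0.00
G1 X15.82 Y28.04
G1 X0.00 Y28.04
G1 X0.00 Y0.00
; layer 5
G0 Z25.51
G0 X0.00 Y0.00
G1 X15.82 Y0.00
G1 X15.82 Y28.04
G1 X0.00 Y28.04
G1 X0.00 Y0.00
M2 ; end

The solid is a rectangular box, roughly 15.8 × 28 mm footprint and 25.5 mm tall. Slicing at Δz = 5.10 mm — 5 equal slices spanning the solid's height, so layer i sits at z = i·h/5 — gives 5 non-empty perimeters. Each is a 4-segment closed polygon; G0 lifts to the layer z and rapids to the start vertex, then G1 traces the edges.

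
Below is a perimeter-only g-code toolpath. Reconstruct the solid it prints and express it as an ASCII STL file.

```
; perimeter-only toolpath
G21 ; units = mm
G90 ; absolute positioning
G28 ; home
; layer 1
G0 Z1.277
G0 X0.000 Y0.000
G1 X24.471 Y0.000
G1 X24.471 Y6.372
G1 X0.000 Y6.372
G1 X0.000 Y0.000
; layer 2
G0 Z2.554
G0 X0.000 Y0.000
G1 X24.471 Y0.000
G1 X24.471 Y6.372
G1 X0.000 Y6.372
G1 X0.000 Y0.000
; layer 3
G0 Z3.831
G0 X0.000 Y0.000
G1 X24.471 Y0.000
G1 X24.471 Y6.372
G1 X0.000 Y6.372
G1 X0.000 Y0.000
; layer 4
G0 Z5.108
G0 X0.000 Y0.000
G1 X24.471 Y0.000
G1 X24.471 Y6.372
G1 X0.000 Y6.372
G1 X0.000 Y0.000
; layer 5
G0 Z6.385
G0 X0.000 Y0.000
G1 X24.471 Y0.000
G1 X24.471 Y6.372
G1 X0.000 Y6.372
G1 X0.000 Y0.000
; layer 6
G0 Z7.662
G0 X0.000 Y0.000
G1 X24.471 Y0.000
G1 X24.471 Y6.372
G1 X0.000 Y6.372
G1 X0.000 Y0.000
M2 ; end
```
solid part
  facet normal 0.0000 0.0000 -1.0000
    outer loop
      vertex 24.471 6.372 0.000
      vertex 24.471 0.000 0.000
      vertex 0.000 0.000 0.000
    endloop
  endfacet
  facet normal 0.0000 0.0000 -1.0000
    outer loop
      vertex 0.000 6.372 0.000
      vertex 24.471 6.372 0.000
      vertex 0.000 0.000 0.000
    endloop
  endfacet
  facet normal 0.0000 0.0000 1.0000
    outer loop
      vertex 0.000 0.000 7.662
      vertex 24.471 0.000 7.662
      vertex 24.471 6.372 7.662
    endloop
  endfacet
  facet normal 0.0000 0.0000 1.0000
    outer loop
      vertex 0.000 0.000 7.662
      vertex 24.471 6.372 7.662
      vertex 0.000 6.372 7.662
    endloop
  endfacet
  facet normal 0.0000 -1.0000 0.0000
    outer loop
      vertex 0.000 0.000 0.000
      vertex 24.471 0.000 0.000
      vertex 24.471 0.000 7.662
    endloop
  endfacet
  facet normal 0.0000 -1.0000 0.0000
    outer loop
      vertex 0.000 0.000 0.000
      vertex 24.471 0.000 7.662
      vertex 0.000 0.000 7.662
    endloop
  endfacet
  facet normal 0.0000 1.0000 0.0000
    outer loop
      vertex 24.471 6.372 7.662
      vertex 24.471 6.372 0.000
      vertex 0.000 6.372 0.000
    endloop
  endfacet
  facet normal 0.0000 1.0000 0.0000
    outer loop
      vertex 0.000 6.372 7.662
      vertex 24.471 6.372 7.662
      vertex 0.000 6.372 0.000
    endloop
  endfacet
  facet normal -1.0000 0.0000 0.0000
    outer loop
      vertex 0.000 6.372 7.662
      vertex 0.000 6.372 0.000
      vertex 0.000 0.000 0.000
    endloop
  endfacet
  facet normal -1.0000 0.0000 0.0000
    outer loop
      vertex 0.000 0.000 7.662
      vertex 0.000 6.372 7.662
      vertex 0.000 0.000 0.000
    endloop
  endfacet
  facet normal 1.0000 0.0000 0.0000
    outer loop
      vertex 24.471 0.000 0.000
      vertex 24.471 6.372 0.000
      vertex 24.471 6.372 7.662
    endloop
  endfacet
  facet normal 1.0000 0.0000 0.0000
    outer loop
      vertex 24.471 0.000 0.000
      vertex 24.471 6.372 7.662
      vertex 24.471 0.000 7.662
    endloop
  endfacet
endsolid part

The G0 Z moves step by Δz≈1.277 mm. Every layer's G1 loop is the same polygon, so the solid is a straight extrusion of it from z=0 to z≈7.66. Closing with flat bottom and top caps and triangulating gives 12 facets — a rectangular box, roughly 24.5 × 6.37 mm footprint and 7.66 mm tall.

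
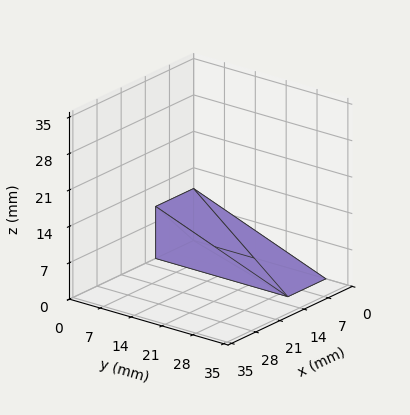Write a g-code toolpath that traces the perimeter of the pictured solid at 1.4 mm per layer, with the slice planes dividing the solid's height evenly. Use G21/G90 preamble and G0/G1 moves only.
Reading the render: the shape is a wedge (ramp): 11 × 30 mm base, rising to 10 mm along the y=0 edge and sloping linearly to z=0 at y=30 (dimensions read to the nearest mm from the axis ticks). For the g-code, the solid's height is divided into equal slices at the stated Δz and each level perimeter traced with G1 moves after a G0 lift.

; perimeter-only toolpath
G21 ; units = mm
G90 ; absolute positioning
G28 ; home
; layer 1
G0 Z1.4
G0 X0.0 Y0.0
G1 X11.0 Y0.0
G1 X11.0 Y25.7
G1 X0.0 Y25.7
G1 X0.0 Y0.0
; layer 2
G0 Z2.9
G0 X0.0 Y0.0
G1 X11.0 Y0.0
G1 X11.0 Y21.4
G1 X0.0 Y21.4
G1 X0.0 Y0.0
; layer 3
G0 Z4.3
G0 X0.0 Y0.0
G1 X11.0 Y0.0
G1 X11.0 Y17.1
G1 X0.0 Y17.1
G1 X0.0 Y0.0
; layer 4
G0 Z5.7
G0 X0.0 Y0.0
G1 X11.0 Y0.0
G1 X11.0 Y12.9
G1 X0.0 Y12.9
G1 X0.0 Y0.0
; layer 5
G0 Z7.1
G0 X0.0 Y0.0
G1 X11.0 Y0.0
G1 X11.0 Y8.6
G1 X0.0 Y8.6
G1 X0.0 Y0.0
; layer 6
G0 Z8.6
G0 X0.0 Y0.0
G1 X11.0 Y0.0
G1 X11.0 Y4.3
G1 X0.0 Y4.3
G1 X0.0 Y0.0
M2 ; end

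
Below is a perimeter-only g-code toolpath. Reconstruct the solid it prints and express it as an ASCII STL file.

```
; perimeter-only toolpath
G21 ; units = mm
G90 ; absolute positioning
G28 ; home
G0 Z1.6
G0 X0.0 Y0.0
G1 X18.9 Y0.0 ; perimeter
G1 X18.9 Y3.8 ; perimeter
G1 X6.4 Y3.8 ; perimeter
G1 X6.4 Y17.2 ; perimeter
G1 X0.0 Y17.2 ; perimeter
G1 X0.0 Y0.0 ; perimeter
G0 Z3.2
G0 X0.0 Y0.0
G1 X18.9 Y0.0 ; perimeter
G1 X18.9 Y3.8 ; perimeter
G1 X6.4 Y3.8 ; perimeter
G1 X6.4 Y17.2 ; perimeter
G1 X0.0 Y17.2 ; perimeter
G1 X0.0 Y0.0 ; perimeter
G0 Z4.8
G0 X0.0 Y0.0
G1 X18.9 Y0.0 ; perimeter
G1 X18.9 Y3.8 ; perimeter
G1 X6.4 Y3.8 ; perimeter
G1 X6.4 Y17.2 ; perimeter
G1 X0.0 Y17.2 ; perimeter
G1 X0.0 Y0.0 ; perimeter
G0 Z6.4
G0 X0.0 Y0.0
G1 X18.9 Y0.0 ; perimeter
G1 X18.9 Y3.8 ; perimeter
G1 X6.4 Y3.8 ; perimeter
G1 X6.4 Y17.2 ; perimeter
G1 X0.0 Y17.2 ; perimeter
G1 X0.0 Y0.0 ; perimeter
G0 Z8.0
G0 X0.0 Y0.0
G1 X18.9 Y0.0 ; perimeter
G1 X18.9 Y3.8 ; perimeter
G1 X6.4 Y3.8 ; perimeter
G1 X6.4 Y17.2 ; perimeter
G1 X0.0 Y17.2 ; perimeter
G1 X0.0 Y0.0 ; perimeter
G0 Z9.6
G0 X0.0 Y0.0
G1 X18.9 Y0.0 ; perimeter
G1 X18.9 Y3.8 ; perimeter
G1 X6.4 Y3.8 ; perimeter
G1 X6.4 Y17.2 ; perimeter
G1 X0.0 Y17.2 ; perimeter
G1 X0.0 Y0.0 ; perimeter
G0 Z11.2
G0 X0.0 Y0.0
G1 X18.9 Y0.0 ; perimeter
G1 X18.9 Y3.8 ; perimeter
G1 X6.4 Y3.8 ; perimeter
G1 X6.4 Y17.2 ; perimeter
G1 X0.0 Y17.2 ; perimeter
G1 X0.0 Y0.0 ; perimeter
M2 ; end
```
solid part
  facet normal 0.0000 0.0000 -1.0000
    outer loop
      vertex 18.9 3.8 0.0
      vertex 18.9 0.0 0.0
      vertex 0.0 0.0 0.0
    endloop
  endfacet
  facet normal 0.0000 0.0000 -1.0000
    outer loop
      vertex 6.4 3.8 0.0
      vertex 18.9 3.8 0.0
      vertex 0.0 0.0 0.0
    endloop
  endfacet
  facet normal 0.0000 0.0000 -1.0000
    outer loop
      vertex 6.4 17.2 0.0
      vertex 6.4 3.8 0.0
      vertex 0.0 0.0 0.0
    endloop
  endfacet
  facet normal 0.0000 0.0000 -1.0000
    outer loop
      vertex 0.0 17.2 0.0
      vertex 6.4 17.2 0.0
      vertex 0.0 0.0 0.0
    endloop
  endfacet
  facet normal 0.0000 0.0000 1.0000
    outer loop
      vertex 0.0 0.0 11.2
      vertex 18.9 0.0 11.2
      vertex 18.9 3.8 11.2
    endloop
  endfacet
  facet normal 0.0000 0.0000 1.0000
    outer loop
      vertex 0.0 0.0 11.2
      vertex 18.9 3.8 11.2
      vertex 6.4 3.8 11.2
    endloop
  endfacet
  facet normal 0.0000 0.0000 1.0000
    outer loop
      vertex 0.0 0.0 11.2
      vertex 6.4 3.8 11.2
      vertex 6.4 17.2 11.2
    endloop
  endfacet
  facet normal 0.0000 0.0000 1.0000
    outer loop
      vertex 0.0 0.0 11.2
      vertex 6.4 17.2 11.2
      vertex 0.0 17.2 11.2
    endloop
  endfacet
  facet normal 0.0000 -1.0000 0.0000
    outer loop
      vertex 0.0 0.0 0.0
      vertex 18.9 0.0 0.0
      vertex 18.9 0.0 11.2
    endloop
  endfacet
  facet normal 0.0000 -1.0000 0.0000
    outer loop
      vertex 0.0 0.0 0.0
      vertex 18.9 0.0 11.2
      vertex 0.0 0.0 11.2
    endloop
  endfacet
  facet normal 1.0000 0.0000 0.0000
    outer loop
      vertex 18.9 0.0 0.0
      vertex 18.9 3.8 0.0
      vertex 18.9 3.8 11.2
    endloop
  endfacet
  facet normal 1.0000 0.0000 0.0000
    outer loop
      vertex 18.9 0.0 0.0
      vertex 18.9 3.8 11.2
      vertex 18.9 0.0 11.2
    endloop
  endfacet
  facet normal 0.0000 1.0000 0.0000
    outer loop
      vertex 18.9 3.8 0.0
      vertex 6.4 3.8 0.0
      vertex 6.4 3.8 11.2
    endloop
  endfacet
  facet normal 0.0000 1.0000 0.0000
    outer loop
      vertex 18.9 3.8 0.0
      vertex 6.4 3.8 11.2
      vertex 18.9 3.8 11.2
    endloop
  endfacet
  facet normal 1.0000 0.0000 0.0000
    outer loop
      vertex 6.4 3.8 0.0
      vertex 6.4 17.2 0.0
      vertex 6.4 17.2 11.2
    endloop
  endfacet
  facet normal 1.0000 0.0000 0.0000
    outer loop
      vertex 6.4 3.8 0.0
      vertex 6.4 17.2 11.2
      vertex 6.4 3.8 11.2
    endloop
  endfacet
  facet normal 0.0000 1.0000 0.0000
    outer loop
      vertex 6.4 17.2 0.0
      vertex 0.0 17.2 0.0
      vertex 0.0 17.2 11.2
    endloop
  endfacet
  facet normal 0.0000 1.0000 0.0000
    outer loop
      vertex 6.4 17.2 0.0
      vertex 0.0 17.2 11.2
      vertex 6.4 17.2 11.2
    endloop
  endfacet
  facet normal -1.0000 0.0000 0.0000
    outer loop
      vertex 0.0 17.2 0.0
      vertex 0.0 0.0 0.0
      vertex 0.0 0.0 11.2
    endloop
  endfacet
  facet normal -1.0000 0.0000 0.0000
    outer loop
      vertex 0.0 17.2 0.0
      vertex 0.0 0.0 11.2
      vertex 0.0 17.2 11.2
    endloop
  endfacet
endsolid part

The G0 Z moves step by Δz≈1.6 mm. Every layer's G1 loop is the same polygon, so the solid is a straight extrusion of it from z=0 to z≈11.2. Closing with flat bottom and top caps and triangulating gives 20 facets — an L-shaped prism: outer 18.9 × 17.2 mm, arm thicknesses ≈ 3.8 mm (horizontal) and 6.4 mm (vertical), extruded 11.2 mm in z.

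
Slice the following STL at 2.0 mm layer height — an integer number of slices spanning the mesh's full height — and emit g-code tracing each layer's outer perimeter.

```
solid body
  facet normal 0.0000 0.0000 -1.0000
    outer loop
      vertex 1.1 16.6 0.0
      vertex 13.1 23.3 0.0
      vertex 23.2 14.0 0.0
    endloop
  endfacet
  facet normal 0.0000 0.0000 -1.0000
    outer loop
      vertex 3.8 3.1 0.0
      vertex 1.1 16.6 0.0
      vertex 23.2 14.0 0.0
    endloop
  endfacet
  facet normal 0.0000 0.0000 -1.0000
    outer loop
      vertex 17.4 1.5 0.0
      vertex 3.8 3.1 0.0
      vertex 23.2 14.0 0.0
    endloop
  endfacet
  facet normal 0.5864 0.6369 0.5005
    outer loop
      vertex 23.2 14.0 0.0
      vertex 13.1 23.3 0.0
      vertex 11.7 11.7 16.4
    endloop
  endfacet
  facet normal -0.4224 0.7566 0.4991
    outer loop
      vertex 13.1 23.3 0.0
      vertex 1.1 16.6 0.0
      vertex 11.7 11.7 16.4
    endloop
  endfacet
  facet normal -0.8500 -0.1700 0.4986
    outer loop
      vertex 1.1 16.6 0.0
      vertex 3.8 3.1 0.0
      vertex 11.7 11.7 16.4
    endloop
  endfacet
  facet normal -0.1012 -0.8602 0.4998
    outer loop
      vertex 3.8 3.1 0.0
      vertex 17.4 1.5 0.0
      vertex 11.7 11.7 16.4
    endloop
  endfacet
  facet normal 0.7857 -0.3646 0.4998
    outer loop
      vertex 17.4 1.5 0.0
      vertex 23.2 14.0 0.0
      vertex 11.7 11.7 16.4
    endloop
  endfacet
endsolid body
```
; perimeter-only toolpath
G21 ; units = mm
G90 ; absolute positioning
G28 ; home
; layer 1
G0 Z2.0
G0 X21.8 Y13.7
G1 X12.9 Y21.8
G1 X2.4 Y16.0
G1 X4.8 Y4.2
G1 X16.7 Y2.8
G1 X21.8 Y13.7
; layer 2
G0 Z4.1
G0 X20.3 Y13.4
G1 X12.8 Y20.4
G1 X3.8 Y15.4
G1 X5.8 Y5.2
G1 X16.0 Y4.0
G1 X20.3 Y13.4
; layer 3
G0 Z6.1
G0 X18.9 Y13.1
G1 X12.6 Y18.9
G1 X5.1 Y14.8
G1 X6.8 Y6.3
G1 X15.3 Y5.3
G1 X18.9 Y13.1
; layer 4
G0 Z8.2
G0 X17.4 Y12.8
G1 X12.4 Y17.5
G1 X6.4 Y14.2
G1 X7.8 Y7.4
G1 X14.5 Y6.6
G1 X17.4 Y12.8
; layer 5
G0 Z10.2
G0 X16.0 Y12.6
G1 X12.2 Y16.1
G1 X7.7 Y13.5
G1 X8.7 Y8.5
G1 X13.8 Y7.9
G1 X16.0 Y12.6
; layer 6
G0 Z12.3
G0 X14.6 Y12.3
G1 X12.0 Y14.6
G1 X9.0 Y12.9
G1 X9.7 Y9.5
G1 X13.1 Y9.1
G1 X14.6 Y12.3
; layer 7
G0 Z14.3
G0 X13.1 Y12.0
G1 X11.9 Y13.1
G1 X10.4 Y12.3
G1 X10.7 Y10.6
G1 X12.4 Y10.4
G1 X13.1 Y12.0
M2 ; end

The solid is a regular 5-sided pyramid, base circumscribed radius ≈ 11.7 mm, apex at z ≈ 16.4 mm. Slicing at Δz = 2.0 mm — 8 equal slices spanning the solid's height, so layer i sits at z = i·h/8 — gives 7 non-empty perimeters. Each is a 5-segment closed polygon; G0 lifts to the layer z and rapids to the start vertex, then G1 traces the edges. The cross-section shrinks linearly with z (the slice at the apex is degenerate and omitted).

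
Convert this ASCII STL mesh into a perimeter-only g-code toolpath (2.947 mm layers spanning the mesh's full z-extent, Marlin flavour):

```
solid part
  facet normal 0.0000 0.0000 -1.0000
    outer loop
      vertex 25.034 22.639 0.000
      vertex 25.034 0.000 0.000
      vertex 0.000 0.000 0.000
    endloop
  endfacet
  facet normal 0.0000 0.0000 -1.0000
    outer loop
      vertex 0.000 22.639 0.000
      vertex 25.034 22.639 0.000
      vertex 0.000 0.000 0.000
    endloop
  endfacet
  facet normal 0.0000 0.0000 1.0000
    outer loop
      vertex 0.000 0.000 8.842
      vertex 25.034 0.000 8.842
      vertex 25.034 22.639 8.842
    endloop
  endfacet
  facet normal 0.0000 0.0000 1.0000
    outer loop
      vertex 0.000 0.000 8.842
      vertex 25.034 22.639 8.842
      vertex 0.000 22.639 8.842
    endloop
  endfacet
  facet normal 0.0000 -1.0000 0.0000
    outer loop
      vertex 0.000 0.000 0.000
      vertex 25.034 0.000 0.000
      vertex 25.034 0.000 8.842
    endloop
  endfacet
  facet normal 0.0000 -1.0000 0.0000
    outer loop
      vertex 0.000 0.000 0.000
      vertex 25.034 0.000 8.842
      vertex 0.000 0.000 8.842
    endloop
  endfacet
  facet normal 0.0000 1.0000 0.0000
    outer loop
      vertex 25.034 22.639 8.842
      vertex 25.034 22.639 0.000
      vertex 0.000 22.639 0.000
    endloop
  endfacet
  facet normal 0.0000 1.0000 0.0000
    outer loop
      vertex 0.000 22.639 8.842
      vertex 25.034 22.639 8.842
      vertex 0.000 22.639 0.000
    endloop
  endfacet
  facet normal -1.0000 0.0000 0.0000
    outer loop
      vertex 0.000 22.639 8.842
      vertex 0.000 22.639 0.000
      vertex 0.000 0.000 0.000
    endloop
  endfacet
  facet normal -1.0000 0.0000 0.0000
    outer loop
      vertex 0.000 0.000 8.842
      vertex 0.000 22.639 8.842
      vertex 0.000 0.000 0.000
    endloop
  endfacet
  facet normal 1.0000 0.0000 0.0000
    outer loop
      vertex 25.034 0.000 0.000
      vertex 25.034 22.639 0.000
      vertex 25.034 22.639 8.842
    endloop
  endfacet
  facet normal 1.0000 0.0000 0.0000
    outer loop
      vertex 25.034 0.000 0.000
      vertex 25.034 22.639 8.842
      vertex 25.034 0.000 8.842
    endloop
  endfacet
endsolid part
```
; perimeter-only toolpath
G21 ; units = mm
G90 ; absolute positioning
G28 ; home
; layer 1
G0 Z2.947
G0 X0.000 Y0.000
G1 X25.034 Y0.000
G1 X25.034 Y22.639
G1 X0.000 Y22.639
G1 X0.000 Y0.000
; layer 2
G0 Z5.895
G0 X0.000 Y0.000
G1 X25.034 Y0.000
G1 X25.034 Y22.639
G1 X0.000 Y22.639
G1 X0.000 Y0.000
; layer 3
G0 Z8.842
G0 X0.000 Y0.000
G1 X25.034 Y0.000
G1 X25.034 Y22.639
G1 X0.000 Y22.639
G1 X0.000 Y0.000
M2 ; end

The solid is a rectangular box, roughly 25 × 22.6 mm footprint and 8.84 mm tall. Slicing at Δz = 2.947 mm — 3 equal slices spanning the solid's height, so layer i sits at z = i·h/3 — gives 3 non-empty perimeters. Each is a 4-segment closed polygon; G0 lifts to the layer z and rapids to the start vertex, then G1 traces the edges.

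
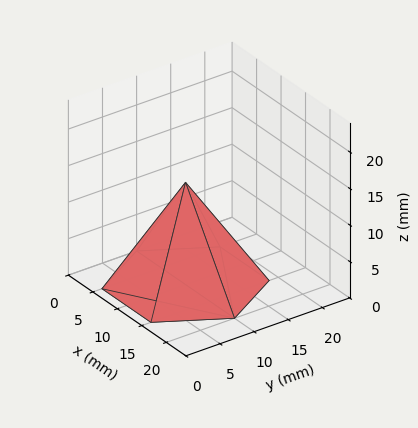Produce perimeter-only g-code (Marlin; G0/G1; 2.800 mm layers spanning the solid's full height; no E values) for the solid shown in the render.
Reading the render: the shape is a regular 6-sided pyramid, base circumscribed radius ≈ 10 mm, apex at z ≈ 14 mm (dimensions read to the nearest mm from the axis ticks). For the g-code, the solid's height is divided into equal slices at the stated Δz and each level perimeter traced with G1 moves after a G0 lift.

; perimeter-only toolpath
G21 ; units = mm
G90 ; absolute positioning
G28 ; home
; layer 1
G0 Z2.800
G0 X18.000 Y10.000
G1 X14.000 Y16.928
G1 X6.000 Y16.928
G1 X2.000 Y10.000
G1 X6.000 Y3.072
G1 X14.000 Y3.072
G1 X18.000 Y10.000
; layer 2
G0 Z5.600
G0 X16.000 Y10.000
G1 X13.000 Y15.196
G1 X7.000 Y15.196
G1 X4.000 Y10.000
G1 X7.000 Y4.804
G1 X13.000 Y4.804
G1 X16.000 Y10.000
; layer 3
G0 Z8.400
G0 X14.000 Y10.000
G1 X12.000 Y13.464
G1 X8.000 Y13.464
G1 X6.000 Y10.000
G1 X8.000 Y6.536
G1 X12.000 Y6.536
G1 X14.000 Y10.000
; layer 4
G0 Z11.200
G0 X12.000 Y10.000
G1 X11.000 Y11.732
G1 X9.000 Y11.732
G1 X8.000 Y10.000
G1 X9.000 Y8.268
G1 X11.000 Y8.268
G1 X12.000 Y10.000
M2 ; end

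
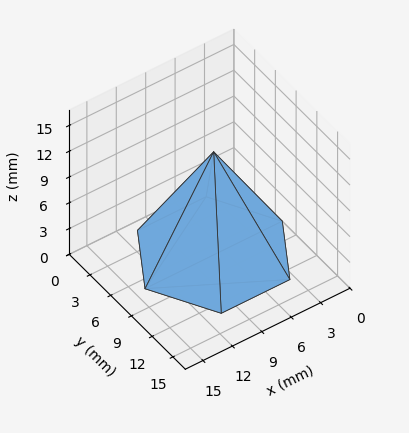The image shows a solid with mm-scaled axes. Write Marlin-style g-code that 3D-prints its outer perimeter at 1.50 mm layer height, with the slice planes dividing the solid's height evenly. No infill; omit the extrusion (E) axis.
Reading the render: the shape is a regular 6-sided pyramid, base circumscribed radius ≈ 7 mm, apex at z ≈ 12 mm (dimensions read to the nearest mm from the axis ticks). For the g-code, the solid's height is divided into equal slices at the stated Δz and each level perimeter traced with G1 moves after a G0 lift.

; perimeter-only toolpath
G21 ; units = mm
G90 ; absolute positioning
G28 ; home
; layer 1
G0 Z1.50
G0 X13.12 Y7.00
G1 X10.06 Y12.30
G1 X3.94 Y12.30
G1 X0.88 Y7.00
G1 X3.94 Y1.70
G1 X10.06 Y1.70
G1 X13.12 Y7.00
; layer 2
G0 Z3.00
G0 X12.25 Y7.00
G1 X9.62 Y11.54
G1 X4.38 Y11.54
G1 X1.75 Y7.00
G1 X4.38 Y2.46
G1 X9.62 Y2.46
G1 X12.25 Y7.00
; layer 3
G0 Z4.50
G0 X11.38 Y7.00
G1 X9.19 Y10.79
G1 X4.81 Y10.79
G1 X2.62 Y7.00
G1 X4.81 Y3.21
G1 X9.19 Y3.21
G1 X11.38 Y7.00
; layer 4
G0 Z6.00
G0 X10.50 Y7.00
G1 X8.75 Y10.03
G1 X5.25 Y10.03
G1 X3.50 Y7.00
G1 X5.25 Y3.97
G1 X8.75 Y3.97
G1 X10.50 Y7.00
; layer 5
G0 Z7.50
G0 X9.62 Y7.00
G1 X8.31 Y9.27
G1 X5.69 Y9.27
G1 X4.38 Y7.00
G1 X5.69 Y4.73
G1 X8.31 Y4.73
G1 X9.62 Y7.00
; layer 6
G0 Z9.00
G0 X8.75 Y7.00
G1 X7.88 Y8.52
G1 X6.12 Y8.52
G1 X5.25 Y7.00
G1 X6.12 Y5.49
G1 X7.88 Y5.49
G1 X8.75 Y7.00
; layer 7
G0 Z10.50
G0 X7.88 Y7.00
G1 X7.44 Y7.76
G1 X6.56 Y7.76
G1 X6.12 Y7.00
G1 X6.56 Y6.24
G1 X7.44 Y6.24
G1 X7.88 Y7.00
M2 ; end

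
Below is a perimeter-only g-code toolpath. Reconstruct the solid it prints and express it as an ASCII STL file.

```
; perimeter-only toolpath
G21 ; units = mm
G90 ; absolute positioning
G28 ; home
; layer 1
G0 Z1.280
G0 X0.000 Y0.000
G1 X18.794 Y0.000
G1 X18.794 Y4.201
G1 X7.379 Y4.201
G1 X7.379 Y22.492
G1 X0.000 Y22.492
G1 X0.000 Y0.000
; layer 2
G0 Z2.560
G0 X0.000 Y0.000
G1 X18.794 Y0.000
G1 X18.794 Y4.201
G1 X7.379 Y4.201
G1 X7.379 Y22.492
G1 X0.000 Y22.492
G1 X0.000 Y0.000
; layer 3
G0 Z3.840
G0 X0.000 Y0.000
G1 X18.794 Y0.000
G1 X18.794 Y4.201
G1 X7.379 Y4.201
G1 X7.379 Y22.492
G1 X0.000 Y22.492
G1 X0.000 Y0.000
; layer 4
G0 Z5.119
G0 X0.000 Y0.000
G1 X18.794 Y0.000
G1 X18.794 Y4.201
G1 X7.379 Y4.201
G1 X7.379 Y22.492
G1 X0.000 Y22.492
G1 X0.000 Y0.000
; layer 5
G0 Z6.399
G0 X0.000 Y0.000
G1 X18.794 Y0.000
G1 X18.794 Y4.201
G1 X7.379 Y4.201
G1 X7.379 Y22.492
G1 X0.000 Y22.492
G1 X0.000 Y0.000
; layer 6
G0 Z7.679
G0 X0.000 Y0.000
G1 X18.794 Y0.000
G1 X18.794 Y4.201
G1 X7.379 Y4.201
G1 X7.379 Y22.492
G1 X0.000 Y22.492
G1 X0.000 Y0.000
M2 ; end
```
solid part
  facet normal 0.0000 0.0000 -1.0000
    outer loop
      vertex 18.794 4.201 0.000
      vertex 18.794 0.000 0.000
      vertex 0.000 0.000 0.000
    endloop
  endfacet
  facet normal 0.0000 0.0000 -1.0000
    outer loop
      vertex 7.379 4.201 0.000
      vertex 18.794 4.201 0.000
      vertex 0.000 0.000 0.000
    endloop
  endfacet
  facet normal 0.0000 0.0000 -1.0000
    outer loop
      vertex 7.379 22.492 0.000
      vertex 7.379 4.201 0.000
      vertex 0.000 0.000 0.000
    endloop
  endfacet
  facet normal 0.0000 0.0000 -1.0000
    outer loop
      vertex 0.000 22.492 0.000
      vertex 7.379 22.492 0.000
      vertex 0.000 0.000 0.000
    endloop
  endfacet
  facet normal 0.0000 0.0000 1.0000
    outer loop
      vertex 0.000 0.000 7.679
      vertex 18.794 0.000 7.679
      vertex 18.794 4.201 7.679
    endloop
  endfacet
  facet normal 0.0000 0.0000 1.0000
    outer loop
      vertex 0.000 0.000 7.679
      vertex 18.794 4.201 7.679
      vertex 7.379 4.201 7.679
    endloop
  endfacet
  facet normal 0.0000 0.0000 1.0000
    outer loop
      vertex 0.000 0.000 7.679
      vertex 7.379 4.201 7.679
      vertex 7.379 22.492 7.679
    endloop
  endfacet
  facet normal 0.0000 0.0000 1.0000
    outer loop
      vertex 0.000 0.000 7.679
      vertex 7.379 22.492 7.679
      vertex 0.000 22.492 7.679
    endloop
  endfacet
  facet normal 0.0000 -1.0000 0.0000
    outer loop
      vertex 0.000 0.000 0.000
      vertex 18.794 0.000 0.000
      vertex 18.794 0.000 7.679
    endloop
  endfacet
  facet normal 0.0000 -1.0000 0.0000
    outer loop
      vertex 0.000 0.000 0.000
      vertex 18.794 0.000 7.679
      vertex 0.000 0.000 7.679
    endloop
  endfacet
  facet normal 1.0000 0.0000 0.0000
    outer loop
      vertex 18.794 0.000 0.000
      vertex 18.794 4.201 0.000
      vertex 18.794 4.201 7.679
    endloop
  endfacet
  facet normal 1.0000 0.0000 0.0000
    outer loop
      vertex 18.794 0.000 0.000
      vertex 18.794 4.201 7.679
      vertex 18.794 0.000 7.679
    endloop
  endfacet
  facet normal 0.0000 1.0000 0.0000
    outer loop
      vertex 18.794 4.201 0.000
      vertex 7.379 4.201 0.000
      vertex 7.379 4.201 7.679
    endloop
  endfacet
  facet normal 0.0000 1.0000 0.0000
    outer loop
      vertex 18.794 4.201 0.000
      vertex 7.379 4.201 7.679
      vertex 18.794 4.201 7.679
    endloop
  endfacet
  facet normal 1.0000 0.0000 0.0000
    outer loop
      vertex 7.379 4.201 0.000
      vertex 7.379 22.492 0.000
      vertex 7.379 22.492 7.679
    endloop
  endfacet
  facet normal 1.0000 0.0000 0.0000
    outer loop
      vertex 7.379 4.201 0.000
      vertex 7.379 22.492 7.679
      vertex 7.379 4.201 7.679
    endloop
  endfacet
  facet normal 0.0000 1.0000 0.0000
    outer loop
      vertex 7.379 22.492 0.000
      vertex 0.000 22.492 0.000
      vertex 0.000 22.492 7.679
    endloop
  endfacet
  facet normal 0.0000 1.0000 0.0000
    outer loop
      vertex 7.379 22.492 0.000
      vertex 0.000 22.492 7.679
      vertex 7.379 22.492 7.679
    endloop
  endfacet
  facet normal -1.0000 0.0000 0.0000
    outer loop
      vertex 0.000 22.492 0.000
      vertex 0.000 0.000 0.000
      vertex 0.000 0.000 7.679
    endloop
  endfacet
  facet normal -1.0000 0.0000 0.0000
    outer loop
      vertex 0.000 22.492 0.000
      vertex 0.000 0.000 7.679
      vertex 0.000 22.492 7.679
    endloop
  endfacet
endsolid part

The G0 Z moves step by Δz≈1.280 mm. Every layer's G1 loop is the same polygon, so the solid is a straight extrusion of it from z=0 to z≈7.68. Closing with flat bottom and top caps and triangulating gives 20 facets — an L-shaped prism: outer 18.8 × 22.5 mm, arm thicknesses ≈ 4.2 mm (horizontal) and 7.38 mm (vertical), extruded 7.68 mm in z.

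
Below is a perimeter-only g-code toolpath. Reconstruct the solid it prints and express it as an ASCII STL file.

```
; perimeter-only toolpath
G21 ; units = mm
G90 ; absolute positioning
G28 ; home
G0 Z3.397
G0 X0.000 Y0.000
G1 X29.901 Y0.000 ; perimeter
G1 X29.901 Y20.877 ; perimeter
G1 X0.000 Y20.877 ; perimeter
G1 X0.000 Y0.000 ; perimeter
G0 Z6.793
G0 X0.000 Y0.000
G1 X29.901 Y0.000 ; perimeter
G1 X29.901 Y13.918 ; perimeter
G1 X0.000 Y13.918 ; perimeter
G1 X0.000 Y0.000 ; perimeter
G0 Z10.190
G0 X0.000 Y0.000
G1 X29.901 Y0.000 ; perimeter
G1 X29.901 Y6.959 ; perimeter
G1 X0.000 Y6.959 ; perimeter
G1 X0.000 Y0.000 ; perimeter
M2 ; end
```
solid part
  facet normal 0.0000 0.0000 -1.0000
    outer loop
      vertex 29.901 27.836 0.000
      vertex 29.901 0.000 0.000
      vertex 0.000 0.000 0.000
    endloop
  endfacet
  facet normal 0.0000 0.0000 -1.0000
    outer loop
      vertex 0.000 27.836 0.000
      vertex 29.901 27.836 0.000
      vertex 0.000 0.000 0.000
    endloop
  endfacet
  facet normal 0.0000 -1.0000 0.0000
    outer loop
      vertex 0.000 0.000 0.000
      vertex 29.901 0.000 0.000
      vertex 29.901 0.000 13.586
    endloop
  endfacet
  facet normal 0.0000 -1.0000 0.0000
    outer loop
      vertex 0.000 0.000 0.000
      vertex 29.901 0.000 13.586
      vertex 0.000 0.000 13.586
    endloop
  endfacet
  facet normal 0.0000 0.4386 0.8987
    outer loop
      vertex 0.000 0.000 13.586
      vertex 29.901 0.000 13.586
      vertex 29.901 27.836 0.000
    endloop
  endfacet
  facet normal 0.0000 0.4386 0.8987
    outer loop
      vertex 0.000 0.000 13.586
      vertex 29.901 27.836 0.000
      vertex 0.000 27.836 0.000
    endloop
  endfacet
  facet normal -1.0000 0.0000 0.0000
    outer loop
      vertex 0.000 0.000 13.586
      vertex 0.000 27.836 0.000
      vertex 0.000 0.000 0.000
    endloop
  endfacet
  facet normal 1.0000 0.0000 0.0000
    outer loop
      vertex 29.901 0.000 0.000
      vertex 29.901 27.836 0.000
      vertex 29.901 0.000 13.586
    endloop
  endfacet
endsolid part

The G0 Z moves step by Δz≈3.397 mm. The G1 loops shrink linearly with z, so the solid tapers from its base footprint up to z≈13.6. Closing with a flat bottom cap and the tapered top and triangulating gives 8 facets — a wedge (ramp): 29.9 × 27.8 mm base, rising to 13.6 mm along the y=0 edge and sloping linearly to z=0 at y=27.8.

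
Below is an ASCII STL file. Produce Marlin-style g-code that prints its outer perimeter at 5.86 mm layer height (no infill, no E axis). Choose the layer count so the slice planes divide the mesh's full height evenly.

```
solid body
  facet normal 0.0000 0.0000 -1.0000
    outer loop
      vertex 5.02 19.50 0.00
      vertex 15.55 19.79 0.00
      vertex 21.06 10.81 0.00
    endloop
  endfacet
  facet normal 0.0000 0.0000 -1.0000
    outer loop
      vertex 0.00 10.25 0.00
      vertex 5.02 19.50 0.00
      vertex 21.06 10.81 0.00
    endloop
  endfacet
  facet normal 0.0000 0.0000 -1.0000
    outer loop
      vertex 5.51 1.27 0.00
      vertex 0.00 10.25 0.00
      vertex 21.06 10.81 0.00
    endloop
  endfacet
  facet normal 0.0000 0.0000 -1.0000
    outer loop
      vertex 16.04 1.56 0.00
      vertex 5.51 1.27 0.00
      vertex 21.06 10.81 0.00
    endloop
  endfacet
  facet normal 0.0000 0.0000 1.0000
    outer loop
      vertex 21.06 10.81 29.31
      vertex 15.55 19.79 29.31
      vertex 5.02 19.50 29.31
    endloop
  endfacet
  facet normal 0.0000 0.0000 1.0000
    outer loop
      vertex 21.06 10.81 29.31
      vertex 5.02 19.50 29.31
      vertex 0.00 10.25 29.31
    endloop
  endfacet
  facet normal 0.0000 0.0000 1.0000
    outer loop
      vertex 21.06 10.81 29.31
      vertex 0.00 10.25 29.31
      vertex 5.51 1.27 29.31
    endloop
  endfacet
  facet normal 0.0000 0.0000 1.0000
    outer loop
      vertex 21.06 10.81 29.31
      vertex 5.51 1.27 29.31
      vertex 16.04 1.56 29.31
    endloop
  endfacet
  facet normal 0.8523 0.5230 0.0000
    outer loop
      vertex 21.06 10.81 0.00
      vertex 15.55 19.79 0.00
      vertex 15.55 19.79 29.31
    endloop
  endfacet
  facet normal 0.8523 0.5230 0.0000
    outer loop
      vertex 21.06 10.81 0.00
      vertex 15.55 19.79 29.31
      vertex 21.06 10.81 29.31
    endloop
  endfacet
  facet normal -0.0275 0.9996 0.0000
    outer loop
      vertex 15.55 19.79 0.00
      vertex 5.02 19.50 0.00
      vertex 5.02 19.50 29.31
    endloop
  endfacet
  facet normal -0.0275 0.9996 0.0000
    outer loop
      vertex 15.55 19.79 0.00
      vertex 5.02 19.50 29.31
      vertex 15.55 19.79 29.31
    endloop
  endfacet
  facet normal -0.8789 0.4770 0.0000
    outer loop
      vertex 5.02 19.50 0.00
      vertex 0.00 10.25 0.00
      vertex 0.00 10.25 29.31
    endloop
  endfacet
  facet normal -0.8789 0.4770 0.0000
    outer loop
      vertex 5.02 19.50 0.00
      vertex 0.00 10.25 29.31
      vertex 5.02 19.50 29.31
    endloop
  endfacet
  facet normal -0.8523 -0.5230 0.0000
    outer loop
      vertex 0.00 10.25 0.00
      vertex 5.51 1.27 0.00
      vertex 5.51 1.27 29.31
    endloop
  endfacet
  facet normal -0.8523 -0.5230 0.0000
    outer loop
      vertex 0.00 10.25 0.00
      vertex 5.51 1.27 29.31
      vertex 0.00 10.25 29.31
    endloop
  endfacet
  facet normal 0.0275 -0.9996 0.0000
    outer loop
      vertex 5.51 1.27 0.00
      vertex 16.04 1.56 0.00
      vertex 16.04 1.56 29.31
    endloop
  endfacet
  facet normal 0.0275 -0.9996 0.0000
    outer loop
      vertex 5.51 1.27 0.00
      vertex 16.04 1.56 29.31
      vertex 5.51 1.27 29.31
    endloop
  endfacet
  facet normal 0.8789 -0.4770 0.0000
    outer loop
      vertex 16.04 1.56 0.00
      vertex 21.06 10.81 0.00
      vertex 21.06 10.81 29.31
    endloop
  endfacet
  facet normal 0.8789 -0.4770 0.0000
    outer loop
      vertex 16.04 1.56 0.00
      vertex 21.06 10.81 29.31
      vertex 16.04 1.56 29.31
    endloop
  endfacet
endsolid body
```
; perimeter-only toolpath
G21 ; units = mm
G90 ; absolute positioning
G28 ; home
; layer 1
G0 Z5.86
G0 X21.06 Y10.81
G1 X15.55 Y19.79
G1 X5.02 Y19.50
G1 X0.00 Y10.25
G1 X5.51 Y1.27
G1 X16.04 Y1.56
G1 X21.06 Y10.81
; layer 2
G0 Z11.72
G0 X21.06 Y10.81
G1 X15.55 Y19.79
G1 X5.02 Y19.50
G1 X0.00 Y10.25
G1 X5.51 Y1.27
G1 X16.04 Y1.56
G1 X21.06 Y10.81
; layer 3
G0 Z17.59
G0 X21.06 Y10.81
G1 X15.55 Y19.79
G1 X5.02 Y19.50
G1 X0.00 Y10.25
G1 X5.51 Y1.27
G1 X16.04 Y1.56
G1 X21.06 Y10.81
; layer 4
G0 Z23.45
G0 X21.06 Y10.81
G1 X15.55 Y19.79
G1 X5.02 Y19.50
G1 X0.00 Y10.25
G1 X5.51 Y1.27
G1 X16.04 Y1.56
G1 X21.06 Y10.81
; layer 5
G0 Z29.31
G0 X21.06 Y10.81
G1 X15.55 Y19.79
G1 X5.02 Y19.50
G1 X0.00 Y10.25
G1 X5.51 Y1.27
G1 X16.04 Y1.56
G1 X21.06 Y10.81
M2 ; end

The solid is a regular 6-sided prism (a cylinder approximated with 6 flat sides), circumscribed radius ≈ 10.5 mm, height ≈ 29.3 mm. Slicing at Δz = 5.86 mm — 5 equal slices spanning the solid's height, so layer i sits at z = i·h/5 — gives 5 non-empty perimeters. Each is a 6-segment closed polygon; G0 lifts to the layer z and rapids to the start vertex, then G1 traces the edges.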